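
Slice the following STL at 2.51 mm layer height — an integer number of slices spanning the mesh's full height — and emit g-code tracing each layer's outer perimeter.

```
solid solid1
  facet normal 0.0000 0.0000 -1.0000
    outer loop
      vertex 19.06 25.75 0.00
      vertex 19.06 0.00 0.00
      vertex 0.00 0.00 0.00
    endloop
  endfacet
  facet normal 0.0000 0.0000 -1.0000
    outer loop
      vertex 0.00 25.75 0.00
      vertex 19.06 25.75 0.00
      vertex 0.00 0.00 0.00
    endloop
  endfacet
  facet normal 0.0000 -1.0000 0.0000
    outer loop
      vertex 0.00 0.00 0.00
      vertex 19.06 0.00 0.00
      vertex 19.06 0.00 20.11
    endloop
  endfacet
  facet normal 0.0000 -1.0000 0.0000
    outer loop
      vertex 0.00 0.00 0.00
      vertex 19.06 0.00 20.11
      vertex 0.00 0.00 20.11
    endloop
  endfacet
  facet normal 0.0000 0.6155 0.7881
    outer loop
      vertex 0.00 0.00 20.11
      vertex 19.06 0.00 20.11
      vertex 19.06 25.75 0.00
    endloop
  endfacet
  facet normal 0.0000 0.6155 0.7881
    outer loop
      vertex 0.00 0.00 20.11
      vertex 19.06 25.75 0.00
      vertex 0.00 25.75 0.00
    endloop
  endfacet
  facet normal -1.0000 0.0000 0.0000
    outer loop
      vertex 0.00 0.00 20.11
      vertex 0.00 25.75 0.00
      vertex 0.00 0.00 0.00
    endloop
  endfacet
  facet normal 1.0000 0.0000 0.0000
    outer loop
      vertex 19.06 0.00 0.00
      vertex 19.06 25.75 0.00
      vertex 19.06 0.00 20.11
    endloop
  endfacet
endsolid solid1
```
; perimeter-only toolpath
G21 ; units = mm
G90 ; absolute positioning
G28 ; home
; layer 1
G0 Z2.51
G0 X0.00 Y0.00
G1 X19.06 Y0.00
G1 X19.06 Y22.53
G1 X0.00 Y22.53
G1 X0.00 Y0.00
; layer 2
G0 Z5.03
G0 X0.00 Y0.00
G1 X19.06 Y0.00
G1 X19.06 Y19.31
G1 X0.00 Y19.31
G1 X0.00 Y0.00
; layer 3
G0 Z7.54
G0 X0.00 Y0.00
G1 X19.06 Y0.00
G1 X19.06 Y16.09
G1 X0.00 Y16.09
G1 X0.00 Y0.00
; layer 4
G0 Z10.05
G0 X0.00 Y0.00
G1 X19.06 Y0.00
G1 X19.06 Y12.88
G1 X0.00 Y12.88
G1 X0.00 Y0.00
; layer 5
G0 Z12.57
G0 X0.00 Y0.00
G1 X19.06 Y0.00
G1 X19.06 Y9.66
G1 X0.00 Y9.66
G1 X0.00 Y0.00
; layer 6
G0 Z15.08
G0 X0.00 Y0.00
G1 X19.06 Y0.00
G1 X19.06 Y6.44
G1 X0.00 Y6.44
G1 X0.00 Y0.00
; layer 7
G0 Z17.60
G0 X0.00 Y0.00
G1 X19.06 Y0.00
G1 X19.06 Y3.22
G1 X0.00 Y3.22
G1 X0.00 Y0.00
M2 ; end

The solid is a wedge (ramp): 19.1 × 25.8 mm base, rising to 20.1 mm along the y=0 edge and sloping linearly to z=0 at y=25.8. Slicing at Δz = 2.51 mm — 8 equal slices spanning the solid's height, so layer i sits at z = i·h/8 — gives 7 non-empty perimeters. Each is a 4-segment closed polygon; G0 lifts to the layer z and rapids to the start vertex, then G1 traces the edges. The cross-section shrinks linearly with z (the slice at the apex is degenerate and omitted).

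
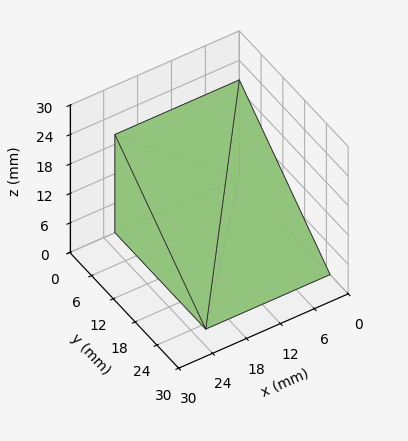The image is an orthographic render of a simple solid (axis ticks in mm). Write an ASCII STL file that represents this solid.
Reading the render: the shape is a wedge (ramp): 22 × 25 mm base, rising to 20 mm along the y=0 edge and sloping linearly to z=0 at y=25 (dimensions read to the nearest mm from the axis ticks). For the STL, each face is triangulated and given an outward normal.

solid part
  facet normal 0.0000 0.0000 -1.0000
    outer loop
      vertex 22.000 25.000 0.000
      vertex 22.000 0.000 0.000
      vertex 0.000 0.000 0.000
    endloop
  endfacet
  facet normal 0.0000 0.0000 -1.0000
    outer loop
      vertex 0.000 25.000 0.000
      vertex 22.000 25.000 0.000
      vertex 0.000 0.000 0.000
    endloop
  endfacet
  facet normal 0.0000 -1.0000 0.0000
    outer loop
      vertex 0.000 0.000 0.000
      vertex 22.000 0.000 0.000
      vertex 22.000 0.000 20.000
    endloop
  endfacet
  facet normal 0.0000 -1.0000 0.0000
    outer loop
      vertex 0.000 0.000 0.000
      vertex 22.000 0.000 20.000
      vertex 0.000 0.000 20.000
    endloop
  endfacet
  facet normal 0.0000 0.6247 0.7809
    outer loop
      vertex 0.000 0.000 20.000
      vertex 22.000 0.000 20.000
      vertex 22.000 25.000 0.000
    endloop
  endfacet
  facet normal 0.0000 0.6247 0.7809
    outer loop
      vertex 0.000 0.000 20.000
      vertex 22.000 25.000 0.000
      vertex 0.000 25.000 0.000
    endloop
  endfacet
  facet normal -1.0000 0.0000 0.0000
    outer loop
      vertex 0.000 0.000 20.000
      vertex 0.000 25.000 0.000
      vertex 0.000 0.000 0.000
    endloop
  endfacet
  facet normal 1.0000 0.0000 0.0000
    outer loop
      vertex 22.000 0.000 0.000
      vertex 22.000 25.000 0.000
      vertex 22.000 0.000 20.000
    endloop
  endfacet
endsolid part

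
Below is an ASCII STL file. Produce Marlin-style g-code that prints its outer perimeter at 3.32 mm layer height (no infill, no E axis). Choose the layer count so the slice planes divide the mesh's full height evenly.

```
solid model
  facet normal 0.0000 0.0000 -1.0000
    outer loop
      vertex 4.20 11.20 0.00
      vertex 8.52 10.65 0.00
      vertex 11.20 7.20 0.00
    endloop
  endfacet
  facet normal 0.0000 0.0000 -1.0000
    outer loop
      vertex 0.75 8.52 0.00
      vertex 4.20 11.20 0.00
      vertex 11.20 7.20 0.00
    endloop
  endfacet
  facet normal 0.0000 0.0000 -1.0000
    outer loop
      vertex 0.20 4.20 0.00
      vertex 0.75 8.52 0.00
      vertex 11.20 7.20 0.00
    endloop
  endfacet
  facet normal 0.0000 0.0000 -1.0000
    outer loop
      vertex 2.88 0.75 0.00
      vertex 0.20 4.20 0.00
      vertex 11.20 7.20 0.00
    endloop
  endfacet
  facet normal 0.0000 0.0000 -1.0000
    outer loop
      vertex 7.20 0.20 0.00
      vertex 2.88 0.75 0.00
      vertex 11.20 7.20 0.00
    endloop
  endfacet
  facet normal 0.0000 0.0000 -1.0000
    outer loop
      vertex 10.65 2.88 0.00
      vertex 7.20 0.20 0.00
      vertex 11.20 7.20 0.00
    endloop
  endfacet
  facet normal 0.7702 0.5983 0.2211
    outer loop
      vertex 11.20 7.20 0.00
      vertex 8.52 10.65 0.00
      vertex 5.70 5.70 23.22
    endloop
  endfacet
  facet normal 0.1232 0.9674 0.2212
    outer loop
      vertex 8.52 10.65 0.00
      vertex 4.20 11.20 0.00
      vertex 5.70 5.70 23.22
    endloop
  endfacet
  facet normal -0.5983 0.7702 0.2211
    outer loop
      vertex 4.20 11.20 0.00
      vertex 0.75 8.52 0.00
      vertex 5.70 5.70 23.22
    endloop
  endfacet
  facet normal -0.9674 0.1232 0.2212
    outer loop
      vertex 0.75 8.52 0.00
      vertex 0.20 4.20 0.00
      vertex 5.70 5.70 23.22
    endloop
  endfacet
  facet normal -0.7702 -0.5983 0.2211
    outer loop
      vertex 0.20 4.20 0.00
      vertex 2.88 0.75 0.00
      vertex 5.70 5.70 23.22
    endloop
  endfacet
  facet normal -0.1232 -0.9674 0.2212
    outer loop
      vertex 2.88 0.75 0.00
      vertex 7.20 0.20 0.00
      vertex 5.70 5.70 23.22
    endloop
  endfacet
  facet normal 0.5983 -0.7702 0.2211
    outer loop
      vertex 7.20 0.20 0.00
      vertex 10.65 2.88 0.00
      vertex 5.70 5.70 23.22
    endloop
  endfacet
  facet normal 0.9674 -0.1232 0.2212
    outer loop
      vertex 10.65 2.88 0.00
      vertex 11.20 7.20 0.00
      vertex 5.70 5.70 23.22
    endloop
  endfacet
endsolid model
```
; perimeter-only toolpath
G21 ; units = mm
G90 ; absolute positioning
G28 ; home
; layer 1
G0 Z3.32
G0 X10.41 Y6.99
G1 X8.12 Y9.94
G1 X4.41 Y10.41
G1 X1.46 Y8.12
G1 X0.99 Y4.41
G1 X3.28 Y1.46
G1 X6.99 Y0.99
G1 X9.94 Y3.28
G1 X10.41 Y6.99
; layer 2
G0 Z6.63
G0 X9.63 Y6.77
G1 X7.71 Y9.24
G1 X4.63 Y9.63
G1 X2.16 Y7.71
G1 X1.77 Y4.63
G1 X3.69 Y2.16
G1 X6.77 Y1.77
G1 X9.24 Y3.69
G1 X9.63 Y6.77
; layer 3
G0 Z9.95
G0 X8.84 Y6.56
G1 X7.31 Y8.53
G1 X4.84 Y8.84
G1 X2.87 Y7.31
G1 X2.56 Y4.84
G1 X4.09 Y2.87
G1 X6.56 Y2.56
G1 X8.53 Y4.09
G1 X8.84 Y6.56
; layer 4
G0 Z13.27
G0 X8.06 Y6.34
G1 X6.91 Y7.82
G1 X5.06 Y8.06
G1 X3.58 Y6.91
G1 X3.34 Y5.06
G1 X4.49 Y3.58
G1 X6.34 Y3.34
G1 X7.82 Y4.49
G1 X8.06 Y6.34
; layer 5
G0 Z16.59
G0 X7.27 Y6.13
G1 X6.51 Y7.11
G1 X5.27 Y7.27
G1 X4.29 Y6.51
G1 X4.13 Y5.27
G1 X4.89 Y4.29
G1 X6.13 Y4.13
G1 X7.11 Y4.89
G1 X7.27 Y6.13
; layer 6
G0 Z19.90
G0 X6.49 Y5.91
G1 X6.10 Y6.41
G1 X5.49 Y6.49
G1 X4.99 Y6.10
G1 X4.91 Y5.49
G1 X5.30 Y4.99
G1 X5.91 Y4.91
G1 X6.41 Y5.30
G1 X6.49 Y5.91
M2 ; end

The solid is a regular 8-sided pyramid, base circumscribed radius ≈ 5.7 mm, apex at z ≈ 23.2 mm. Slicing at Δz = 3.32 mm — 7 equal slices spanning the solid's height, so layer i sits at z = i·h/7 — gives 6 non-empty perimeters. Each is a 8-segment closed polygon; G0 lifts to the layer z and rapids to the start vertex, then G1 traces the edges. The cross-section shrinks linearly with z (the slice at the apex is degenerate and omitted).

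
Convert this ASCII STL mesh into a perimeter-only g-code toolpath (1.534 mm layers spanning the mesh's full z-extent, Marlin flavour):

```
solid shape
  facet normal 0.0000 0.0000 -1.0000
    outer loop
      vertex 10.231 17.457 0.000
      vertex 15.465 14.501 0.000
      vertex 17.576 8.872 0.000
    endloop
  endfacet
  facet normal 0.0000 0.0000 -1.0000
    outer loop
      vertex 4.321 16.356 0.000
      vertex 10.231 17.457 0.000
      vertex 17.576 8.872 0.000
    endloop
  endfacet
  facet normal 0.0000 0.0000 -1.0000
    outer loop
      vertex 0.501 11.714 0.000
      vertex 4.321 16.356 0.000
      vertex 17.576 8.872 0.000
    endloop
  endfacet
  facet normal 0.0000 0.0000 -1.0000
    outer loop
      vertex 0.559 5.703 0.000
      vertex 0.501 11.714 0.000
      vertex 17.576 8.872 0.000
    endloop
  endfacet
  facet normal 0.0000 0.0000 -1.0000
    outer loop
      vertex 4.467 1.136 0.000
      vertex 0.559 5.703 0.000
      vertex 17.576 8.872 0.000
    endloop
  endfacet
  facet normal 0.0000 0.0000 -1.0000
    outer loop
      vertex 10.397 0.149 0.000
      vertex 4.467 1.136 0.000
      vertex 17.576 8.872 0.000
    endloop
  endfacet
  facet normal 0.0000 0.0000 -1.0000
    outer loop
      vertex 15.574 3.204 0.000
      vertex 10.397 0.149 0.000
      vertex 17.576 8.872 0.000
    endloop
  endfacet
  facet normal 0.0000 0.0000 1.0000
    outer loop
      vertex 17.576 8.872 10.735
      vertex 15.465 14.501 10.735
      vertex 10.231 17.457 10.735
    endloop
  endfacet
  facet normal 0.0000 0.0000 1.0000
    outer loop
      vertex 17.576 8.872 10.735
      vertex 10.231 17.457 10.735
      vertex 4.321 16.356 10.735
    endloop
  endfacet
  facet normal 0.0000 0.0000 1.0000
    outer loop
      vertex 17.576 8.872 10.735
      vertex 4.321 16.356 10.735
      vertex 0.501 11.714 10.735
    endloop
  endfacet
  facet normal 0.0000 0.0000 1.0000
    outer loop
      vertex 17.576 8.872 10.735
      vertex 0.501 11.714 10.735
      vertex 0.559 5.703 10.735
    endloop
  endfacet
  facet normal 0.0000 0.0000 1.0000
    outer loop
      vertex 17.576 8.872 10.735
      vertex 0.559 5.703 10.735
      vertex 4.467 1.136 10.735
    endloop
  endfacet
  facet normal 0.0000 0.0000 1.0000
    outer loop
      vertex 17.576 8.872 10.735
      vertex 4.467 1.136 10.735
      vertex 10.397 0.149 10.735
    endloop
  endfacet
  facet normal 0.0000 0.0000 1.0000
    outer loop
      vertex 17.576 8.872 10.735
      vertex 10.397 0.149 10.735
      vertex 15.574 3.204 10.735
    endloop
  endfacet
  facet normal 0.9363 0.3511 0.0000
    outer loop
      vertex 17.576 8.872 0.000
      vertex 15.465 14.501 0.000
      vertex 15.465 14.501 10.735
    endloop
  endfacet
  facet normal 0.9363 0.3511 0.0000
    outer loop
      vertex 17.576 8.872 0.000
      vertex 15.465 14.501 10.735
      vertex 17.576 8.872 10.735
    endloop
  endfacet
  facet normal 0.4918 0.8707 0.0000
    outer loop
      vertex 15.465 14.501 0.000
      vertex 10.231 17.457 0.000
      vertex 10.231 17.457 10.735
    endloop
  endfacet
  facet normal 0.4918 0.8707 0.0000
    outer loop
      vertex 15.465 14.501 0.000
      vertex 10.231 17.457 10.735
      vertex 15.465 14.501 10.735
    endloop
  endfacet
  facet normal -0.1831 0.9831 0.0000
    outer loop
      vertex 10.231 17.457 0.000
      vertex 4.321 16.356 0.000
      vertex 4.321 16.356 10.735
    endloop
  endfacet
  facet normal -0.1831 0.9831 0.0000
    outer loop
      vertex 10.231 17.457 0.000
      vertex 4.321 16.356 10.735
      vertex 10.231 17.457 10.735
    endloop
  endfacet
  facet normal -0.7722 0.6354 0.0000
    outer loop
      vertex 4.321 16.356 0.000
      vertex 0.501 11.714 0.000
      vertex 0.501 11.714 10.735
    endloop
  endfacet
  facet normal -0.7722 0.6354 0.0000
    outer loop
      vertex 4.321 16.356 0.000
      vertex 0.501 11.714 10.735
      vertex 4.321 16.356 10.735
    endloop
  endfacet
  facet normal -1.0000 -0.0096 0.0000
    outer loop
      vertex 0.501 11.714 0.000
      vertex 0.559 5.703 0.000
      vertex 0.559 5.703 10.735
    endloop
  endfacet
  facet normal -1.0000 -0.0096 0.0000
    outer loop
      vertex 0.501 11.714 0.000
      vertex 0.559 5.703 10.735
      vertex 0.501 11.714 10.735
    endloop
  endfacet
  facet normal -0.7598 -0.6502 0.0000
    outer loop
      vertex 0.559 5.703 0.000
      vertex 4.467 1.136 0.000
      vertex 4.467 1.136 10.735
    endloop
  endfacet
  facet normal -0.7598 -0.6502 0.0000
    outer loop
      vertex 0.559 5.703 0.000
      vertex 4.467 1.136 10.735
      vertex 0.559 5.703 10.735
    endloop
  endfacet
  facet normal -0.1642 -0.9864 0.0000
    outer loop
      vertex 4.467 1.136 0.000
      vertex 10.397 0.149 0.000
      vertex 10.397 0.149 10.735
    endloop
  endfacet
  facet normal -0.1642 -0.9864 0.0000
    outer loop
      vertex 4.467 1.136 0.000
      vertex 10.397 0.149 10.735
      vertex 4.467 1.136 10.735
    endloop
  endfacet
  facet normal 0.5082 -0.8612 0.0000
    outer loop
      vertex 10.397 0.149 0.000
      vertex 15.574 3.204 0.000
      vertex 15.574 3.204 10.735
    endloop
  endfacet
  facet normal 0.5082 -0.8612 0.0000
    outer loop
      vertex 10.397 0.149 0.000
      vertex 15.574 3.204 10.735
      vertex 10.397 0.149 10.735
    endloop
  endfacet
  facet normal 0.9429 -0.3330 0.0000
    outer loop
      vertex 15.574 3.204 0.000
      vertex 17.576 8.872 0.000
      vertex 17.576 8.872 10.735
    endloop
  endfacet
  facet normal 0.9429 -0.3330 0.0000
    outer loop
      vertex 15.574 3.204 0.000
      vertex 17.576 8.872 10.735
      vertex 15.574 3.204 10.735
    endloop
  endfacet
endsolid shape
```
; perimeter-only toolpath
G21 ; units = mm
G90 ; absolute positioning
G28 ; home
; layer 1
G0 Z1.534
G0 X17.576 Y8.872
G1 X15.465 Y14.501
G1 X10.231 Y17.457
G1 X4.321 Y16.356
G1 X0.501 Y11.714
G1 X0.559 Y5.703
G1 X4.467 Y1.136
G1 X10.397 Y0.149
G1 X15.574 Y3.204
G1 X17.576 Y8.872
; layer 2
G0 Z3.067
G0 X17.576 Y8.872
G1 X15.465 Y14.501
G1 X10.231 Y17.457
G1 X4.321 Y16.356
G1 X0.501 Y11.714
G1 X0.559 Y5.703
G1 X4.467 Y1.136
G1 X10.397 Y0.149
G1 X15.574 Y3.204
G1 X17.576 Y8.872
; layer 3
G0 Z4.601
G0 X17.576 Y8.872
G1 X15.465 Y14.501
G1 X10.231 Y17.457
G1 X4.321 Y16.356
G1 X0.501 Y11.714
G1 X0.559 Y5.703
G1 X4.467 Y1.136
G1 X10.397 Y0.149
G1 X15.574 Y3.204
G1 X17.576 Y8.872
; layer 4
G0 Z6.134
G0 X17.576 Y8.872
G1 X15.465 Y14.501
G1 X10.231 Y17.457
G1 X4.321 Y16.356
G1 X0.501 Y11.714
G1 X0.559 Y5.703
G1 X4.467 Y1.136
G1 X10.397 Y0.149
G1 X15.574 Y3.204
G1 X17.576 Y8.872
; layer 5
G0 Z7.668
G0 X17.576 Y8.872
G1 X15.465 Y14.501
G1 X10.231 Y17.457
G1 X4.321 Y16.356
G1 X0.501 Y11.714
G1 X0.559 Y5.703
G1 X4.467 Y1.136
G1 X10.397 Y0.149
G1 X15.574 Y3.204
G1 X17.576 Y8.872
; layer 6
G0 Z9.201
G0 X17.576 Y8.872
G1 X15.465 Y14.501
G1 X10.231 Y17.457
G1 X4.321 Y16.356
G1 X0.501 Y11.714
G1 X0.559 Y5.703
G1 X4.467 Y1.136
G1 X10.397 Y0.149
G1 X15.574 Y3.204
G1 X17.576 Y8.872
; layer 7
G0 Z10.735
G0 X17.576 Y8.872
G1 X15.465 Y14.501
G1 X10.231 Y17.457
G1 X4.321 Y16.356
G1 X0.501 Y11.714
G1 X0.559 Y5.703
G1 X4.467 Y1.136
G1 X10.397 Y0.149
G1 X15.574 Y3.204
G1 X17.576 Y8.872
M2 ; end

The solid is a regular 9-sided prism (a cylinder approximated with 9 flat sides), circumscribed radius ≈ 8.79 mm, height ≈ 10.7 mm. Slicing at Δz = 1.534 mm — 7 equal slices spanning the solid's height, so layer i sits at z = i·h/7 — gives 7 non-empty perimeters. Each is a 9-segment closed polygon; G0 lifts to the layer z and rapids to the start vertex, then G1 traces the edges.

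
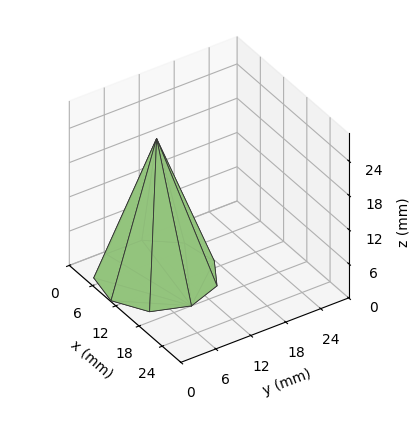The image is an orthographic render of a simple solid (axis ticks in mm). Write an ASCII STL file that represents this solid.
Reading the render: the shape is a regular 9-sided pyramid, base circumscribed radius ≈ 9 mm, apex at z ≈ 24 mm (dimensions read to the nearest mm from the axis ticks). For the STL, each face is triangulated and given an outward normal.

solid part
  facet normal 0.0000 0.0000 -1.0000
    outer loop
      vertex 10.563 17.863 0.000
      vertex 15.894 14.785 0.000
      vertex 18.000 9.000 0.000
    endloop
  endfacet
  facet normal 0.0000 0.0000 -1.0000
    outer loop
      vertex 4.500 16.794 0.000
      vertex 10.563 17.863 0.000
      vertex 18.000 9.000 0.000
    endloop
  endfacet
  facet normal 0.0000 0.0000 -1.0000
    outer loop
      vertex 0.543 12.078 0.000
      vertex 4.500 16.794 0.000
      vertex 18.000 9.000 0.000
    endloop
  endfacet
  facet normal 0.0000 0.0000 -1.0000
    outer loop
      vertex 0.543 5.922 0.000
      vertex 0.543 12.078 0.000
      vertex 18.000 9.000 0.000
    endloop
  endfacet
  facet normal 0.0000 0.0000 -1.0000
    outer loop
      vertex 4.500 1.206 0.000
      vertex 0.543 5.922 0.000
      vertex 18.000 9.000 0.000
    endloop
  endfacet
  facet normal 0.0000 0.0000 -1.0000
    outer loop
      vertex 10.563 0.137 0.000
      vertex 4.500 1.206 0.000
      vertex 18.000 9.000 0.000
    endloop
  endfacet
  facet normal 0.0000 0.0000 -1.0000
    outer loop
      vertex 15.894 3.215 0.000
      vertex 10.563 0.137 0.000
      vertex 18.000 9.000 0.000
    endloop
  endfacet
  facet normal 0.8863 0.3226 0.3323
    outer loop
      vertex 18.000 9.000 0.000
      vertex 15.894 14.785 0.000
      vertex 9.000 9.000 24.000
    endloop
  endfacet
  facet normal 0.4716 0.8168 0.3323
    outer loop
      vertex 15.894 14.785 0.000
      vertex 10.563 17.863 0.000
      vertex 9.000 9.000 24.000
    endloop
  endfacet
  facet normal -0.1638 0.9288 0.3323
    outer loop
      vertex 10.563 17.863 0.000
      vertex 4.500 16.794 0.000
      vertex 9.000 9.000 24.000
    endloop
  endfacet
  facet normal -0.7225 0.6062 0.3323
    outer loop
      vertex 4.500 16.794 0.000
      vertex 0.543 12.078 0.000
      vertex 9.000 9.000 24.000
    endloop
  endfacet
  facet normal -0.9432 0.0000 0.3323
    outer loop
      vertex 0.543 12.078 0.000
      vertex 0.543 5.922 0.000
      vertex 9.000 9.000 24.000
    endloop
  endfacet
  facet normal -0.7225 -0.6062 0.3323
    outer loop
      vertex 0.543 5.922 0.000
      vertex 4.500 1.206 0.000
      vertex 9.000 9.000 24.000
    endloop
  endfacet
  facet normal -0.1638 -0.9288 0.3323
    outer loop
      vertex 4.500 1.206 0.000
      vertex 10.563 0.137 0.000
      vertex 9.000 9.000 24.000
    endloop
  endfacet
  facet normal 0.4716 -0.8168 0.3323
    outer loop
      vertex 10.563 0.137 0.000
      vertex 15.894 3.215 0.000
      vertex 9.000 9.000 24.000
    endloop
  endfacet
  facet normal 0.8863 -0.3226 0.3323
    outer loop
      vertex 15.894 3.215 0.000
      vertex 18.000 9.000 0.000
      vertex 9.000 9.000 24.000
    endloop
  endfacet
endsolid part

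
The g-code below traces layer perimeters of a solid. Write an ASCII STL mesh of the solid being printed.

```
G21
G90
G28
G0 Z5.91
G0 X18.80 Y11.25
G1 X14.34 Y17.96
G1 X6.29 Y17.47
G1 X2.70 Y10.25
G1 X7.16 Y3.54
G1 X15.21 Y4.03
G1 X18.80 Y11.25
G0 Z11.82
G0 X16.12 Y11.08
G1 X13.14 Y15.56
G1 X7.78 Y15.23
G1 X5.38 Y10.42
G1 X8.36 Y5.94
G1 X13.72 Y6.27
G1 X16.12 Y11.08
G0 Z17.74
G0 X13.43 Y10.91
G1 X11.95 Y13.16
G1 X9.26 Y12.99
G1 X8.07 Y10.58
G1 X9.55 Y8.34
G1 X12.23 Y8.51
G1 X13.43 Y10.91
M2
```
solid part
  facet normal 0.0000 0.0000 -1.0000
    outer loop
      vertex 4.81 19.71 0.00
      vertex 15.54 20.37 0.00
      vertex 21.48 11.41 0.00
    endloop
  endfacet
  facet normal 0.0000 0.0000 -1.0000
    outer loop
      vertex 0.02 10.09 0.00
      vertex 4.81 19.71 0.00
      vertex 21.48 11.41 0.00
    endloop
  endfacet
  facet normal 0.0000 0.0000 -1.0000
    outer loop
      vertex 5.96 1.13 0.00
      vertex 0.02 10.09 0.00
      vertex 21.48 11.41 0.00
    endloop
  endfacet
  facet normal 0.0000 0.0000 -1.0000
    outer loop
      vertex 16.69 1.79 0.00
      vertex 5.96 1.13 0.00
      vertex 21.48 11.41 0.00
    endloop
  endfacet
  facet normal 0.7756 0.5142 0.3662
    outer loop
      vertex 21.48 11.41 0.00
      vertex 15.54 20.37 0.00
      vertex 10.75 10.75 23.65
    endloop
  endfacet
  facet normal -0.0571 0.9288 0.3662
    outer loop
      vertex 15.54 20.37 0.00
      vertex 4.81 19.71 0.00
      vertex 10.75 10.75 23.65
    endloop
  endfacet
  facet normal -0.8329 0.4147 0.3663
    outer loop
      vertex 4.81 19.71 0.00
      vertex 0.02 10.09 0.00
      vertex 10.75 10.75 23.65
    endloop
  endfacet
  facet normal -0.7756 -0.5142 0.3662
    outer loop
      vertex 0.02 10.09 0.00
      vertex 5.96 1.13 0.00
      vertex 10.75 10.75 23.65
    endloop
  endfacet
  facet normal 0.0571 -0.9288 0.3662
    outer loop
      vertex 5.96 1.13 0.00
      vertex 16.69 1.79 0.00
      vertex 10.75 10.75 23.65
    endloop
  endfacet
  facet normal 0.8329 -0.4147 0.3663
    outer loop
      vertex 16.69 1.79 0.00
      vertex 21.48 11.41 0.00
      vertex 10.75 10.75 23.65
    endloop
  endfacet
endsolid part

The G0 Z moves step by Δz≈5.91 mm. The G1 loops shrink linearly with z, so the solid tapers from its base footprint up to z≈23.6. Closing with a flat bottom cap and the tapered top and triangulating gives 10 facets — a regular 6-sided pyramid, base circumscribed radius ≈ 10.8 mm, apex at z ≈ 23.6 mm.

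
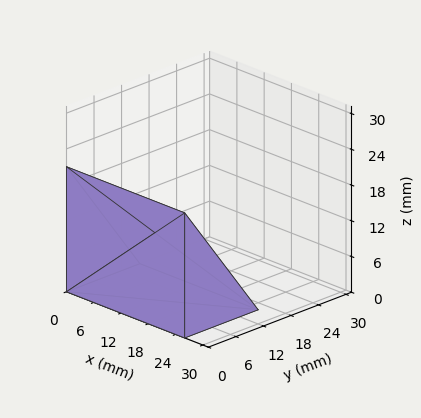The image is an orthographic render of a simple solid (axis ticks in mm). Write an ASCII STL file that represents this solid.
Reading the render: the shape is a wedge (ramp): 26 × 16 mm base, rising to 21 mm along the y=0 edge and sloping linearly to z=0 at y=16 (dimensions read to the nearest mm from the axis ticks). For the STL, each face is triangulated and given an outward normal.

solid part
  facet normal 0.0000 0.0000 -1.0000
    outer loop
      vertex 26.00 16.00 0.00
      vertex 26.00 0.00 0.00
      vertex 0.00 0.00 0.00
    endloop
  endfacet
  facet normal 0.0000 0.0000 -1.0000
    outer loop
      vertex 0.00 16.00 0.00
      vertex 26.00 16.00 0.00
      vertex 0.00 0.00 0.00
    endloop
  endfacet
  facet normal 0.0000 -1.0000 0.0000
    outer loop
      vertex 0.00 0.00 0.00
      vertex 26.00 0.00 0.00
      vertex 26.00 0.00 21.00
    endloop
  endfacet
  facet normal 0.0000 -1.0000 0.0000
    outer loop
      vertex 0.00 0.00 0.00
      vertex 26.00 0.00 21.00
      vertex 0.00 0.00 21.00
    endloop
  endfacet
  facet normal 0.0000 0.7954 0.6060
    outer loop
      vertex 0.00 0.00 21.00
      vertex 26.00 0.00 21.00
      vertex 26.00 16.00 0.00
    endloop
  endfacet
  facet normal 0.0000 0.7954 0.6060
    outer loop
      vertex 0.00 0.00 21.00
      vertex 26.00 16.00 0.00
      vertex 0.00 16.00 0.00
    endloop
  endfacet
  facet normal -1.0000 0.0000 0.0000
    outer loop
      vertex 0.00 0.00 21.00
      vertex 0.00 16.00 0.00
      vertex 0.00 0.00 0.00
    endloop
  endfacet
  facet normal 1.0000 0.0000 0.0000
    outer loop
      vertex 26.00 0.00 0.00
      vertex 26.00 16.00 0.00
      vertex 26.00 0.00 21.00
    endloop
  endfacet
endsolid part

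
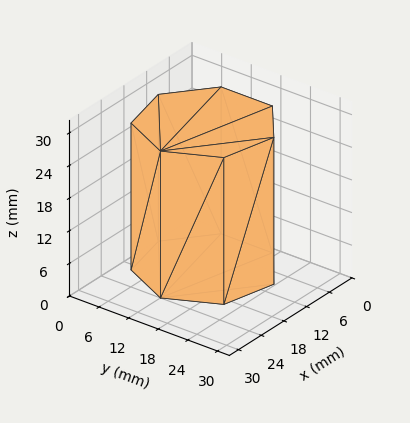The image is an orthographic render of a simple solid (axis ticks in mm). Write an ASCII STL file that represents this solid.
Reading the render: the shape is a regular 7-sided prism (a cylinder approximated with 7 flat sides), circumscribed radius ≈ 12 mm, height ≈ 27 mm (dimensions read to the nearest mm from the axis ticks). For the STL, each face is triangulated and given an outward normal.

solid part
  facet normal 0.0000 0.0000 -1.0000
    outer loop
      vertex 9.3 23.7 0.0
      vertex 19.5 21.4 0.0
      vertex 24.0 12.0 0.0
    endloop
  endfacet
  facet normal 0.0000 0.0000 -1.0000
    outer loop
      vertex 1.2 17.2 0.0
      vertex 9.3 23.7 0.0
      vertex 24.0 12.0 0.0
    endloop
  endfacet
  facet normal 0.0000 0.0000 -1.0000
    outer loop
      vertex 1.2 6.8 0.0
      vertex 1.2 17.2 0.0
      vertex 24.0 12.0 0.0
    endloop
  endfacet
  facet normal 0.0000 0.0000 -1.0000
    outer loop
      vertex 9.3 0.3 0.0
      vertex 1.2 6.8 0.0
      vertex 24.0 12.0 0.0
    endloop
  endfacet
  facet normal 0.0000 0.0000 -1.0000
    outer loop
      vertex 19.5 2.6 0.0
      vertex 9.3 0.3 0.0
      vertex 24.0 12.0 0.0
    endloop
  endfacet
  facet normal 0.0000 0.0000 1.0000
    outer loop
      vertex 24.0 12.0 27.0
      vertex 19.5 21.4 27.0
      vertex 9.3 23.7 27.0
    endloop
  endfacet
  facet normal 0.0000 0.0000 1.0000
    outer loop
      vertex 24.0 12.0 27.0
      vertex 9.3 23.7 27.0
      vertex 1.2 17.2 27.0
    endloop
  endfacet
  facet normal 0.0000 0.0000 1.0000
    outer loop
      vertex 24.0 12.0 27.0
      vertex 1.2 17.2 27.0
      vertex 1.2 6.8 27.0
    endloop
  endfacet
  facet normal 0.0000 0.0000 1.0000
    outer loop
      vertex 24.0 12.0 27.0
      vertex 1.2 6.8 27.0
      vertex 9.3 0.3 27.0
    endloop
  endfacet
  facet normal 0.0000 0.0000 1.0000
    outer loop
      vertex 24.0 12.0 27.0
      vertex 9.3 0.3 27.0
      vertex 19.5 2.6 27.0
    endloop
  endfacet
  facet normal 0.9020 0.4318 0.0000
    outer loop
      vertex 24.0 12.0 0.0
      vertex 19.5 21.4 0.0
      vertex 19.5 21.4 27.0
    endloop
  endfacet
  facet normal 0.9020 0.4318 0.0000
    outer loop
      vertex 24.0 12.0 0.0
      vertex 19.5 21.4 27.0
      vertex 24.0 12.0 27.0
    endloop
  endfacet
  facet normal 0.2200 0.9755 0.0000
    outer loop
      vertex 19.5 21.4 0.0
      vertex 9.3 23.7 0.0
      vertex 9.3 23.7 27.0
    endloop
  endfacet
  facet normal 0.2200 0.9755 0.0000
    outer loop
      vertex 19.5 21.4 0.0
      vertex 9.3 23.7 27.0
      vertex 19.5 21.4 27.0
    endloop
  endfacet
  facet normal -0.6259 0.7799 0.0000
    outer loop
      vertex 9.3 23.7 0.0
      vertex 1.2 17.2 0.0
      vertex 1.2 17.2 27.0
    endloop
  endfacet
  facet normal -0.6259 0.7799 0.0000
    outer loop
      vertex 9.3 23.7 0.0
      vertex 1.2 17.2 27.0
      vertex 9.3 23.7 27.0
    endloop
  endfacet
  facet normal -1.0000 0.0000 0.0000
    outer loop
      vertex 1.2 17.2 0.0
      vertex 1.2 6.8 0.0
      vertex 1.2 6.8 27.0
    endloop
  endfacet
  facet normal -1.0000 0.0000 0.0000
    outer loop
      vertex 1.2 17.2 0.0
      vertex 1.2 6.8 27.0
      vertex 1.2 17.2 27.0
    endloop
  endfacet
  facet normal -0.6259 -0.7799 0.0000
    outer loop
      vertex 1.2 6.8 0.0
      vertex 9.3 0.3 0.0
      vertex 9.3 0.3 27.0
    endloop
  endfacet
  facet normal -0.6259 -0.7799 0.0000
    outer loop
      vertex 1.2 6.8 0.0
      vertex 9.3 0.3 27.0
      vertex 1.2 6.8 27.0
    endloop
  endfacet
  facet normal 0.2200 -0.9755 0.0000
    outer loop
      vertex 9.3 0.3 0.0
      vertex 19.5 2.6 0.0
      vertex 19.5 2.6 27.0
    endloop
  endfacet
  facet normal 0.2200 -0.9755 0.0000
    outer loop
      vertex 9.3 0.3 0.0
      vertex 19.5 2.6 27.0
      vertex 9.3 0.3 27.0
    endloop
  endfacet
  facet normal 0.9020 -0.4318 0.0000
    outer loop
      vertex 19.5 2.6 0.0
      vertex 24.0 12.0 0.0
      vertex 24.0 12.0 27.0
    endloop
  endfacet
  facet normal 0.9020 -0.4318 0.0000
    outer loop
      vertex 19.5 2.6 0.0
      vertex 24.0 12.0 27.0
      vertex 19.5 2.6 27.0
    endloop
  endfacet
endsolid part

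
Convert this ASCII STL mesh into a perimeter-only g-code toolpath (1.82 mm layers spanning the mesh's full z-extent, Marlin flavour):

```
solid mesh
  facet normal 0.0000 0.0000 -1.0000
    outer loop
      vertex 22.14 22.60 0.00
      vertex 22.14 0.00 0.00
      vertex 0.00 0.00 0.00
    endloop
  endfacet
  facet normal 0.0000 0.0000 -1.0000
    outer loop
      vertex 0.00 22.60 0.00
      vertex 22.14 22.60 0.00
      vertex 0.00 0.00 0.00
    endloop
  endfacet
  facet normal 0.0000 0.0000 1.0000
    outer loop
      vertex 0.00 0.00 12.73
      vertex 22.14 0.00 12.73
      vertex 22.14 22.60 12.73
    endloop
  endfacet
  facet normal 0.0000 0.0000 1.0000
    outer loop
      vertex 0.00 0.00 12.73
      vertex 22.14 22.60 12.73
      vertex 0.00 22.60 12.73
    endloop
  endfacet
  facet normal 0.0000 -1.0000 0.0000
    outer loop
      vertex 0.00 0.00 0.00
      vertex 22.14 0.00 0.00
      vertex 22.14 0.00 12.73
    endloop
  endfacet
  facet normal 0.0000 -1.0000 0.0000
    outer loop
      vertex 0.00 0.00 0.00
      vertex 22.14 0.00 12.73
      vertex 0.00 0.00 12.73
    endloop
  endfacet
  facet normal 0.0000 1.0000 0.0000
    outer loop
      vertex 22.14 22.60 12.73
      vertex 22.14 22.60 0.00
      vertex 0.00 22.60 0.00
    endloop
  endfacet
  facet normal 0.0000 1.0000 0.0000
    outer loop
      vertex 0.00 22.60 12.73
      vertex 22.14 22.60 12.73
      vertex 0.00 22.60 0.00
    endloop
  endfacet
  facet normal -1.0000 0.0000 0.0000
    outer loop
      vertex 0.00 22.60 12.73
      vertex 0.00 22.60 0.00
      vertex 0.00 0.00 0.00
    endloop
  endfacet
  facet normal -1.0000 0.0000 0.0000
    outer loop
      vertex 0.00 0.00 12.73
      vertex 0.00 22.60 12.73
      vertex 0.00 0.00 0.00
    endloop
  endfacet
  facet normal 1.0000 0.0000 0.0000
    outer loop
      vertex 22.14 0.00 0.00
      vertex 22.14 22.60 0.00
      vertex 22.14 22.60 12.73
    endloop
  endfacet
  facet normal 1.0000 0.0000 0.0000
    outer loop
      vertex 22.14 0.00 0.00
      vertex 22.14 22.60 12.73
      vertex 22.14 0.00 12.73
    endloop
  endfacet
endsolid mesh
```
; perimeter-only toolpath
G21 ; units = mm
G90 ; absolute positioning
G28 ; home
; layer 1
G0 Z1.82
G0 X0.00 Y0.00
G1 X22.14 Y0.00
G1 X22.14 Y22.60
G1 X0.00 Y22.60
G1 X0.00 Y0.00
; layer 2
G0 Z3.64
G0 X0.00 Y0.00
G1 X22.14 Y0.00
G1 X22.14 Y22.60
G1 X0.00 Y22.60
G1 X0.00 Y0.00
; layer 3
G0 Z5.46
G0 X0.00 Y0.00
G1 X22.14 Y0.00
G1 X22.14 Y22.60
G1 X0.00 Y22.60
G1 X0.00 Y0.00
; layer 4
G0 Z7.27
G0 X0.00 Y0.00
G1 X22.14 Y0.00
G1 X22.14 Y22.60
G1 X0.00 Y22.60
G1 X0.00 Y0.00
; layer 5
G0 Z9.09
G0 X0.00 Y0.00
G1 X22.14 Y0.00
G1 X22.14 Y22.60
G1 X0.00 Y22.60
G1 X0.00 Y0.00
; layer 6
G0 Z10.91
G0 X0.00 Y0.00
G1 X22.14 Y0.00
G1 X22.14 Y22.60
G1 X0.00 Y22.60
G1 X0.00 Y0.00
; layer 7
G0 Z12.73
G0 X0.00 Y0.00
G1 X22.14 Y0.00
G1 X22.14 Y22.60
G1 X0.00 Y22.60
G1 X0.00 Y0.00
M2 ; end

The solid is a rectangular box, roughly 22.1 × 22.6 mm footprint and 12.7 mm tall. Slicing at Δz = 1.82 mm — 7 equal slices spanning the solid's height, so layer i sits at z = i·h/7 — gives 7 non-empty perimeters. Each is a 4-segment closed polygon; G0 lifts to the layer z and rapids to the start vertex, then G1 traces the edges.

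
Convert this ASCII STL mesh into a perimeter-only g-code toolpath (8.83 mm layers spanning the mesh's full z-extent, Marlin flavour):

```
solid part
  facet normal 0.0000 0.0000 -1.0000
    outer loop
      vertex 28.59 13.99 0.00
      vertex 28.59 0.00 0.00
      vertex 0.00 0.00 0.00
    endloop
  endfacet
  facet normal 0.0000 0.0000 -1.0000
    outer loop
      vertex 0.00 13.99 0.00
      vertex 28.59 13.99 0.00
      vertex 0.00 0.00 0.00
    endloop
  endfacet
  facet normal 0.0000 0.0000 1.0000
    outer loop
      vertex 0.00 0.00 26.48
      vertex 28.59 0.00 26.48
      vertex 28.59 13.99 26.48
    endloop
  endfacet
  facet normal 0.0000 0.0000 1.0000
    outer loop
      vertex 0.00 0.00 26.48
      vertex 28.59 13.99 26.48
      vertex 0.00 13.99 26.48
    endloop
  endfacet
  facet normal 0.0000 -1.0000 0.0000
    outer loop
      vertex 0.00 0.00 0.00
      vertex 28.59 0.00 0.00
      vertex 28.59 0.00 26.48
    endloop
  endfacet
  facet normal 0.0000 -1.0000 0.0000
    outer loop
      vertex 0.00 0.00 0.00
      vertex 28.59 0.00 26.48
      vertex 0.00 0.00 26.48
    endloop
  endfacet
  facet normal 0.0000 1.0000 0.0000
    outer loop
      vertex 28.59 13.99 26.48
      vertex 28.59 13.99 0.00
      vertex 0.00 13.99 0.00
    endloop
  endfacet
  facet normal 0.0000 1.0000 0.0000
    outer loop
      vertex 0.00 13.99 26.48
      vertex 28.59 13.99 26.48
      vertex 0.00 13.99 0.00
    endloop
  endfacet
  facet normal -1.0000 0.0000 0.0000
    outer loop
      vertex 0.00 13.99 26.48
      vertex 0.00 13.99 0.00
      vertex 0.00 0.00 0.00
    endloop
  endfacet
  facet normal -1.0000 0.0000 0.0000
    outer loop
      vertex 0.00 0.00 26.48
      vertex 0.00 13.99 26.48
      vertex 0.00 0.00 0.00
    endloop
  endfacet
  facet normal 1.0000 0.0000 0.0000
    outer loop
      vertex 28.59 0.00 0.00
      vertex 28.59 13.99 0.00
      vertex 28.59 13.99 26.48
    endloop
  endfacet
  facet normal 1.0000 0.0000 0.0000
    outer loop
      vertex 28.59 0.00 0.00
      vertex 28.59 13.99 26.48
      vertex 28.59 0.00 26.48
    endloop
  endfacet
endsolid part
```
; perimeter-only toolpath
G21 ; units = mm
G90 ; absolute positioning
G28 ; home
; layer 1
G0 Z8.83
G0 X0.00 Y0.00
G1 X28.59 Y0.00
G1 X28.59 Y13.99
G1 X0.00 Y13.99
G1 X0.00 Y0.00
; layer 2
G0 Z17.65
G0 X0.00 Y0.00
G1 X28.59 Y0.00
G1 X28.59 Y13.99
G1 X0.00 Y13.99
G1 X0.00 Y0.00
; layer 3
G0 Z26.48
G0 X0.00 Y0.00
G1 X28.59 Y0.00
G1 X28.59 Y13.99
G1 X0.00 Y13.99
G1 X0.00 Y0.00
M2 ; end

The solid is a rectangular box, roughly 28.6 × 14 mm footprint and 26.5 mm tall. Slicing at Δz = 8.83 mm — 3 equal slices spanning the solid's height, so layer i sits at z = i·h/3 — gives 3 non-empty perimeters. Each is a 4-segment closed polygon; G0 lifts to the layer z and rapids to the start vertex, then G1 traces the edges.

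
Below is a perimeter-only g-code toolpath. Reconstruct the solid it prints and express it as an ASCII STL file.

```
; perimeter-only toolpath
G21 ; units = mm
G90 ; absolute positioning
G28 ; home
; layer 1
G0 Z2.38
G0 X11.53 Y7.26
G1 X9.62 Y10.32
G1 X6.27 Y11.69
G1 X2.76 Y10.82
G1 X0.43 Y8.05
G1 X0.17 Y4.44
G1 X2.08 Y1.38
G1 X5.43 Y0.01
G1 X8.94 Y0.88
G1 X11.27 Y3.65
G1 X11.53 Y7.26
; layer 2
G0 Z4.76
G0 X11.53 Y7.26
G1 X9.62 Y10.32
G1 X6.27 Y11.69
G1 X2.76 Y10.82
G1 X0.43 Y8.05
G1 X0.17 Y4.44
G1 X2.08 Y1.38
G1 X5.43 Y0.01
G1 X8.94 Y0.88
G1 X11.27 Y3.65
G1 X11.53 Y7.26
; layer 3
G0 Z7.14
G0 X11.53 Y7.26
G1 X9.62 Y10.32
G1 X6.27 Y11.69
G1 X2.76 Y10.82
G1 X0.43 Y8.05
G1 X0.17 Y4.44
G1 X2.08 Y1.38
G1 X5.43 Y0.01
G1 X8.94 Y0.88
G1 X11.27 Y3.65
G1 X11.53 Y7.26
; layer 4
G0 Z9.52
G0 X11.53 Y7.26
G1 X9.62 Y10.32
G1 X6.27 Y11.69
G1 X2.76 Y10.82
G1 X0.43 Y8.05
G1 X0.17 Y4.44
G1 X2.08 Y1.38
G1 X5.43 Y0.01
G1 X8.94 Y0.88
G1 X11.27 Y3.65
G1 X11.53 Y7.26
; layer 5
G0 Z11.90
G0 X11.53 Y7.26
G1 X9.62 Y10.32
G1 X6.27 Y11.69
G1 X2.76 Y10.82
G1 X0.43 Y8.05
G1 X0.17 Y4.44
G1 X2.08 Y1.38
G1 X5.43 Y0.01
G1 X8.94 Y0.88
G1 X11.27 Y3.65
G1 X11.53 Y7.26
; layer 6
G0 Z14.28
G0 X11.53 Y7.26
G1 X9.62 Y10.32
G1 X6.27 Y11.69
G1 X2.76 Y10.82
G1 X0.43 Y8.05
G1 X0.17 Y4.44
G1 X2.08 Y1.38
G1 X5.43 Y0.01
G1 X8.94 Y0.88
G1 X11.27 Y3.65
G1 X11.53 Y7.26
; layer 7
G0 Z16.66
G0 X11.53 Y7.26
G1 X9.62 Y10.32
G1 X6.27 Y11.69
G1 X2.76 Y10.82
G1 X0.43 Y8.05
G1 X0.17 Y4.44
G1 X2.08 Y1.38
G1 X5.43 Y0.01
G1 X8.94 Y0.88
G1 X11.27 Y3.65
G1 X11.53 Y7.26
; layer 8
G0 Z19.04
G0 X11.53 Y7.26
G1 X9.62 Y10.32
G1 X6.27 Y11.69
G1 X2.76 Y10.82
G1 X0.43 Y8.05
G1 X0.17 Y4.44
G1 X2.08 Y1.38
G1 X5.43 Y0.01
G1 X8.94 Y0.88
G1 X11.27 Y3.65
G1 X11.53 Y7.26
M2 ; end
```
solid part
  facet normal 0.0000 0.0000 -1.0000
    outer loop
      vertex 6.27 11.69 0.00
      vertex 9.62 10.32 0.00
      vertex 11.53 7.26 0.00
    endloop
  endfacet
  facet normal 0.0000 0.0000 -1.0000
    outer loop
      vertex 2.76 10.82 0.00
      vertex 6.27 11.69 0.00
      vertex 11.53 7.26 0.00
    endloop
  endfacet
  facet normal 0.0000 0.0000 -1.0000
    outer loop
      vertex 0.43 8.05 0.00
      vertex 2.76 10.82 0.00
      vertex 11.53 7.26 0.00
    endloop
  endfacet
  facet normal 0.0000 0.0000 -1.0000
    outer loop
      vertex 0.17 4.44 0.00
      vertex 0.43 8.05 0.00
      vertex 11.53 7.26 0.00
    endloop
  endfacet
  facet normal 0.0000 0.0000 -1.0000
    outer loop
      vertex 2.08 1.38 0.00
      vertex 0.17 4.44 0.00
      vertex 11.53 7.26 0.00
    endloop
  endfacet
  facet normal 0.0000 0.0000 -1.0000
    outer loop
      vertex 5.43 0.01 0.00
      vertex 2.08 1.38 0.00
      vertex 11.53 7.26 0.00
    endloop
  endfacet
  facet normal 0.0000 0.0000 -1.0000
    outer loop
      vertex 8.94 0.88 0.00
      vertex 5.43 0.01 0.00
      vertex 11.53 7.26 0.00
    endloop
  endfacet
  facet normal 0.0000 0.0000 -1.0000
    outer loop
      vertex 11.27 3.65 0.00
      vertex 8.94 0.88 0.00
      vertex 11.53 7.26 0.00
    endloop
  endfacet
  facet normal 0.0000 0.0000 1.0000
    outer loop
      vertex 11.53 7.26 19.04
      vertex 9.62 10.32 19.04
      vertex 6.27 11.69 19.04
    endloop
  endfacet
  facet normal 0.0000 0.0000 1.0000
    outer loop
      vertex 11.53 7.26 19.04
      vertex 6.27 11.69 19.04
      vertex 2.76 10.82 19.04
    endloop
  endfacet
  facet normal 0.0000 0.0000 1.0000
    outer loop
      vertex 11.53 7.26 19.04
      vertex 2.76 10.82 19.04
      vertex 0.43 8.05 19.04
    endloop
  endfacet
  facet normal 0.0000 0.0000 1.0000
    outer loop
      vertex 11.53 7.26 19.04
      vertex 0.43 8.05 19.04
      vertex 0.17 4.44 19.04
    endloop
  endfacet
  facet normal 0.0000 0.0000 1.0000
    outer loop
      vertex 11.53 7.26 19.04
      vertex 0.17 4.44 19.04
      vertex 2.08 1.38 19.04
    endloop
  endfacet
  facet normal 0.0000 0.0000 1.0000
    outer loop
      vertex 11.53 7.26 19.04
      vertex 2.08 1.38 19.04
      vertex 5.43 0.01 19.04
    endloop
  endfacet
  facet normal 0.0000 0.0000 1.0000
    outer loop
      vertex 11.53 7.26 19.04
      vertex 5.43 0.01 19.04
      vertex 8.94 0.88 19.04
    endloop
  endfacet
  facet normal 0.0000 0.0000 1.0000
    outer loop
      vertex 11.53 7.26 19.04
      vertex 8.94 0.88 19.04
      vertex 11.27 3.65 19.04
    endloop
  endfacet
  facet normal 0.8483 0.5295 0.0000
    outer loop
      vertex 11.53 7.26 0.00
      vertex 9.62 10.32 0.00
      vertex 9.62 10.32 19.04
    endloop
  endfacet
  facet normal 0.8483 0.5295 0.0000
    outer loop
      vertex 11.53 7.26 0.00
      vertex 9.62 10.32 19.04
      vertex 11.53 7.26 19.04
    endloop
  endfacet
  facet normal 0.3785 0.9256 0.0000
    outer loop
      vertex 9.62 10.32 0.00
      vertex 6.27 11.69 0.00
      vertex 6.27 11.69 19.04
    endloop
  endfacet
  facet normal 0.3785 0.9256 0.0000
    outer loop
      vertex 9.62 10.32 0.00
      vertex 6.27 11.69 19.04
      vertex 9.62 10.32 19.04
    endloop
  endfacet
  facet normal -0.2406 0.9706 0.0000
    outer loop
      vertex 6.27 11.69 0.00
      vertex 2.76 10.82 0.00
      vertex 2.76 10.82 19.04
    endloop
  endfacet
  facet normal -0.2406 0.9706 0.0000
    outer loop
      vertex 6.27 11.69 0.00
      vertex 2.76 10.82 19.04
      vertex 6.27 11.69 19.04
    endloop
  endfacet
  facet normal -0.7653 0.6437 0.0000
    outer loop
      vertex 2.76 10.82 0.00
      vertex 0.43 8.05 0.00
      vertex 0.43 8.05 19.04
    endloop
  endfacet
  facet normal -0.7653 0.6437 0.0000
    outer loop
      vertex 2.76 10.82 0.00
      vertex 0.43 8.05 19.04
      vertex 2.76 10.82 19.04
    endloop
  endfacet
  facet normal -0.9974 0.0718 0.0000
    outer loop
      vertex 0.43 8.05 0.00
      vertex 0.17 4.44 0.00
      vertex 0.17 4.44 19.04
    endloop
  endfacet
  facet normal -0.9974 0.0718 0.0000
    outer loop
      vertex 0.43 8.05 0.00
      vertex 0.17 4.44 19.04
      vertex 0.43 8.05 19.04
    endloop
  endfacet
  facet normal -0.8483 -0.5295 0.0000
    outer loop
      vertex 0.17 4.44 0.00
      vertex 2.08 1.38 0.00
      vertex 2.08 1.38 19.04
    endloop
  endfacet
  facet normal -0.8483 -0.5295 0.0000
    outer loop
      vertex 0.17 4.44 0.00
      vertex 2.08 1.38 19.04
      vertex 0.17 4.44 19.04
    endloop
  endfacet
  facet normal -0.3785 -0.9256 0.0000
    outer loop
      vertex 2.08 1.38 0.00
      vertex 5.43 0.01 0.00
      vertex 5.43 0.01 19.04
    endloop
  endfacet
  facet normal -0.3785 -0.9256 0.0000
    outer loop
      vertex 2.08 1.38 0.00
      vertex 5.43 0.01 19.04
      vertex 2.08 1.38 19.04
    endloop
  endfacet
  facet normal 0.2406 -0.9706 0.0000
    outer loop
      vertex 5.43 0.01 0.00
      vertex 8.94 0.88 0.00
      vertex 8.94 0.88 19.04
    endloop
  endfacet
  facet normal 0.2406 -0.9706 0.0000
    outer loop
      vertex 5.43 0.01 0.00
      vertex 8.94 0.88 19.04
      vertex 5.43 0.01 19.04
    endloop
  endfacet
  facet normal 0.7653 -0.6437 0.0000
    outer loop
      vertex 8.94 0.88 0.00
      vertex 11.27 3.65 0.00
      vertex 11.27 3.65 19.04
    endloop
  endfacet
  facet normal 0.7653 -0.6437 0.0000
    outer loop
      vertex 8.94 0.88 0.00
      vertex 11.27 3.65 19.04
      vertex 8.94 0.88 19.04
    endloop
  endfacet
  facet normal 0.9974 -0.0718 0.0000
    outer loop
      vertex 11.27 3.65 0.00
      vertex 11.53 7.26 0.00
      vertex 11.53 7.26 19.04
    endloop
  endfacet
  facet normal 0.9974 -0.0718 0.0000
    outer loop
      vertex 11.27 3.65 0.00
      vertex 11.53 7.26 19.04
      vertex 11.27 3.65 19.04
    endloop
  endfacet
endsolid part

The G0 Z moves step by Δz≈2.38 mm. Every layer's G1 loop is the same polygon, so the solid is a straight extrusion of it from z=0 to z≈19. Closing with flat bottom and top caps and triangulating gives 36 facets — a regular 10-sided prism (a cylinder approximated with 10 flat sides), circumscribed radius ≈ 5.85 mm, height ≈ 19 mm.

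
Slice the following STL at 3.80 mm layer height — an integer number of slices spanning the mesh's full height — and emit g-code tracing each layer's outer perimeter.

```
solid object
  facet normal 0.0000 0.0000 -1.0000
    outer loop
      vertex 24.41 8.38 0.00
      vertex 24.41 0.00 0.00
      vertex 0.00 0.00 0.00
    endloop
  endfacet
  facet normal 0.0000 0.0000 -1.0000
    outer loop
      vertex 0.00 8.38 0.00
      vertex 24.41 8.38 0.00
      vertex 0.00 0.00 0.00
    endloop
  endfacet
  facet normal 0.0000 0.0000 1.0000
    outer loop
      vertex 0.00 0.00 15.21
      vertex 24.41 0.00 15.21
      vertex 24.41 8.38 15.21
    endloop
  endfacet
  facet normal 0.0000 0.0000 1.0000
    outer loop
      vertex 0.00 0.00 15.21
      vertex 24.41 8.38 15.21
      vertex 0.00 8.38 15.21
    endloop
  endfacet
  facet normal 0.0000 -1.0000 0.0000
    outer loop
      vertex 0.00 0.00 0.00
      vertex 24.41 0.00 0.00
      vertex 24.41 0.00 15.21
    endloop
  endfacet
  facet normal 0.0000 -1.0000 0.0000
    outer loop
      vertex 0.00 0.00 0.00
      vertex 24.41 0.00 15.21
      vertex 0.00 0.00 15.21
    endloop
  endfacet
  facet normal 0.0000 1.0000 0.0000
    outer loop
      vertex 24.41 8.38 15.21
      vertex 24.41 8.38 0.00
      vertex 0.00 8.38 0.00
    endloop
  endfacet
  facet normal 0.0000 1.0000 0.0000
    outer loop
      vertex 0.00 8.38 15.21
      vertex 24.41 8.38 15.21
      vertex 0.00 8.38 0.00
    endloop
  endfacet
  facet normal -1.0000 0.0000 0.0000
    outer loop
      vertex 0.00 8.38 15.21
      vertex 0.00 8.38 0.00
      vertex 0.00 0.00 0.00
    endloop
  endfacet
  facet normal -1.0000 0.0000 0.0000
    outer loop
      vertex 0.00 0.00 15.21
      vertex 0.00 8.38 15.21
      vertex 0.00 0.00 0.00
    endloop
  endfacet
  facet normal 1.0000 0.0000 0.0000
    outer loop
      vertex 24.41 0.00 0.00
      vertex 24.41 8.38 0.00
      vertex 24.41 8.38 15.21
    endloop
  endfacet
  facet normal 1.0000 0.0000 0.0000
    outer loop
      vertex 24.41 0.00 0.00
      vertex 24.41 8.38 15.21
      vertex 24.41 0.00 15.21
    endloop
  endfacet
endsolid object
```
; perimeter-only toolpath
G21 ; units = mm
G90 ; absolute positioning
G28 ; home
; layer 1
G0 Z3.80
G0 X0.00 Y0.00
G1 X24.41 Y0.00
G1 X24.41 Y8.38
G1 X0.00 Y8.38
G1 X0.00 Y0.00
; layer 2
G0 Z7.61
G0 X0.00 Y0.00
G1 X24.41 Y0.00
G1 X24.41 Y8.38
G1 X0.00 Y8.38
G1 X0.00 Y0.00
; layer 3
G0 Z11.41
G0 X0.00 Y0.00
G1 X24.41 Y0.00
G1 X24.41 Y8.38
G1 X0.00 Y8.38
G1 X0.00 Y0.00
; layer 4
G0 Z15.21
G0 X0.00 Y0.00
G1 X24.41 Y0.00
G1 X24.41 Y8.38
G1 X0.00 Y8.38
G1 X0.00 Y0.00
M2 ; end

The solid is a rectangular box, roughly 24.4 × 8.38 mm footprint and 15.2 mm tall. Slicing at Δz = 3.80 mm — 4 equal slices spanning the solid's height, so layer i sits at z = i·h/4 — gives 4 non-empty perimeters. Each is a 4-segment closed polygon; G0 lifts to the layer z and rapids to the start vertex, then G1 traces the edges.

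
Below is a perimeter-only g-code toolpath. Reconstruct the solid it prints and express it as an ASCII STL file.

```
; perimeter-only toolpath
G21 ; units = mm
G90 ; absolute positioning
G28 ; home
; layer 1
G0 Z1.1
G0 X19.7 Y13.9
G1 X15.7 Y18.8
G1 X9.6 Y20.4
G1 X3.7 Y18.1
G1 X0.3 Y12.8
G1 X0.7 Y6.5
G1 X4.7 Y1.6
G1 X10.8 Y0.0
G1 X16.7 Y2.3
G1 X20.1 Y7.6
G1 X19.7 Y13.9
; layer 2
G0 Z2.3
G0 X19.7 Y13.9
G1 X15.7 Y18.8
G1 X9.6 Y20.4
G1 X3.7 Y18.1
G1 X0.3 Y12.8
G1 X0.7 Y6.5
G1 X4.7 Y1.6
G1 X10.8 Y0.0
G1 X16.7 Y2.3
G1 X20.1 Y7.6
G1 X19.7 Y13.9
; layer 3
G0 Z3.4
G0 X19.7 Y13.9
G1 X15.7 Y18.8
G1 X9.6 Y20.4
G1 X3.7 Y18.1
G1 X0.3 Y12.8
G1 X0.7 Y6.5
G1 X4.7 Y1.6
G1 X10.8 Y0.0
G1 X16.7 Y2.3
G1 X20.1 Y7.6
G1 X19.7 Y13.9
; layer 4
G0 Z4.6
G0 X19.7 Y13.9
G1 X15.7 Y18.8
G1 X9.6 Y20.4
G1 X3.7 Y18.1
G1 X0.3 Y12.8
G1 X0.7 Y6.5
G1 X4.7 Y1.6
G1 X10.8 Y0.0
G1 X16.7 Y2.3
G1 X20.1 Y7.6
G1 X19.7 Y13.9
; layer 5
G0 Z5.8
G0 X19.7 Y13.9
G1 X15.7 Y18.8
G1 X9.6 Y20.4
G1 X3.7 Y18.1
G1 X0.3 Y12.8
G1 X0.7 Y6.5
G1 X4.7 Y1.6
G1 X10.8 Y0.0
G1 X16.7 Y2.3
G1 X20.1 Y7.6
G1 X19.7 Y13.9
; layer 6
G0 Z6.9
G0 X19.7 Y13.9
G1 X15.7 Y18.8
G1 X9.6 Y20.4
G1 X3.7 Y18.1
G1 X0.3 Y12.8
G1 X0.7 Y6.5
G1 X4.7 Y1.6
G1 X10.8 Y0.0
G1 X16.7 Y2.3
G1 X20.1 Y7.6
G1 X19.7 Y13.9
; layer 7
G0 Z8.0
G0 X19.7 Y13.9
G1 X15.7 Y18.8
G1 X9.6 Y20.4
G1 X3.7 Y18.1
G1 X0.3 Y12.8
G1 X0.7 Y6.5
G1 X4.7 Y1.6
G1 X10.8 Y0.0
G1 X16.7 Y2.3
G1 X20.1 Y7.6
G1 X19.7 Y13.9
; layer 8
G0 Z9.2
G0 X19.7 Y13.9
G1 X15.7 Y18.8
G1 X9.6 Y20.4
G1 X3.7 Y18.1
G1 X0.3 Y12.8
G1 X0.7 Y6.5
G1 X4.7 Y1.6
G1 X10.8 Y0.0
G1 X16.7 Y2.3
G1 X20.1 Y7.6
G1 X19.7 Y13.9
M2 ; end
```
solid part
  facet normal 0.0000 0.0000 -1.0000
    outer loop
      vertex 9.6 20.4 0.0
      vertex 15.7 18.8 0.0
      vertex 19.7 13.9 0.0
    endloop
  endfacet
  facet normal 0.0000 0.0000 -1.0000
    outer loop
      vertex 3.7 18.1 0.0
      vertex 9.6 20.4 0.0
      vertex 19.7 13.9 0.0
    endloop
  endfacet
  facet normal 0.0000 0.0000 -1.0000
    outer loop
      vertex 0.3 12.8 0.0
      vertex 3.7 18.1 0.0
      vertex 19.7 13.9 0.0
    endloop
  endfacet
  facet normal 0.0000 0.0000 -1.0000
    outer loop
      vertex 0.7 6.5 0.0
      vertex 0.3 12.8 0.0
      vertex 19.7 13.9 0.0
    endloop
  endfacet
  facet normal 0.0000 0.0000 -1.0000
    outer loop
      vertex 4.7 1.6 0.0
      vertex 0.7 6.5 0.0
      vertex 19.7 13.9 0.0
    endloop
  endfacet
  facet normal 0.0000 0.0000 -1.0000
    outer loop
      vertex 10.8 0.0 0.0
      vertex 4.7 1.6 0.0
      vertex 19.7 13.9 0.0
    endloop
  endfacet
  facet normal 0.0000 0.0000 -1.0000
    outer loop
      vertex 16.7 2.3 0.0
      vertex 10.8 0.0 0.0
      vertex 19.7 13.9 0.0
    endloop
  endfacet
  facet normal 0.0000 0.0000 -1.0000
    outer loop
      vertex 20.1 7.6 0.0
      vertex 16.7 2.3 0.0
      vertex 19.7 13.9 0.0
    endloop
  endfacet
  facet normal 0.0000 0.0000 1.0000
    outer loop
      vertex 19.7 13.9 9.2
      vertex 15.7 18.8 9.2
      vertex 9.6 20.4 9.2
    endloop
  endfacet
  facet normal 0.0000 0.0000 1.0000
    outer loop
      vertex 19.7 13.9 9.2
      vertex 9.6 20.4 9.2
      vertex 3.7 18.1 9.2
    endloop
  endfacet
  facet normal 0.0000 0.0000 1.0000
    outer loop
      vertex 19.7 13.9 9.2
      vertex 3.7 18.1 9.2
      vertex 0.3 12.8 9.2
    endloop
  endfacet
  facet normal 0.0000 0.0000 1.0000
    outer loop
      vertex 19.7 13.9 9.2
      vertex 0.3 12.8 9.2
      vertex 0.7 6.5 9.2
    endloop
  endfacet
  facet normal 0.0000 0.0000 1.0000
    outer loop
      vertex 19.7 13.9 9.2
      vertex 0.7 6.5 9.2
      vertex 4.7 1.6 9.2
    endloop
  endfacet
  facet normal 0.0000 0.0000 1.0000
    outer loop
      vertex 19.7 13.9 9.2
      vertex 4.7 1.6 9.2
      vertex 10.8 0.0 9.2
    endloop
  endfacet
  facet normal 0.0000 0.0000 1.0000
    outer loop
      vertex 19.7 13.9 9.2
      vertex 10.8 0.0 9.2
      vertex 16.7 2.3 9.2
    endloop
  endfacet
  facet normal 0.0000 0.0000 1.0000
    outer loop
      vertex 19.7 13.9 9.2
      vertex 16.7 2.3 9.2
      vertex 20.1 7.6 9.2
    endloop
  endfacet
  facet normal 0.7747 0.6324 0.0000
    outer loop
      vertex 19.7 13.9 0.0
      vertex 15.7 18.8 0.0
      vertex 15.7 18.8 9.2
    endloop
  endfacet
  facet normal 0.7747 0.6324 0.0000
    outer loop
      vertex 19.7 13.9 0.0
      vertex 15.7 18.8 9.2
      vertex 19.7 13.9 9.2
    endloop
  endfacet
  facet normal 0.2537 0.9673 0.0000
    outer loop
      vertex 15.7 18.8 0.0
      vertex 9.6 20.4 0.0
      vertex 9.6 20.4 9.2
    endloop
  endfacet
  facet normal 0.2537 0.9673 0.0000
    outer loop
      vertex 15.7 18.8 0.0
      vertex 9.6 20.4 9.2
      vertex 15.7 18.8 9.2
    endloop
  endfacet
  facet normal -0.3632 0.9317 0.0000
    outer loop
      vertex 9.6 20.4 0.0
      vertex 3.7 18.1 0.0
      vertex 3.7 18.1 9.2
    endloop
  endfacet
  facet normal -0.3632 0.9317 0.0000
    outer loop
      vertex 9.6 20.4 0.0
      vertex 3.7 18.1 9.2
      vertex 9.6 20.4 9.2
    endloop
  endfacet
  facet normal -0.8417 0.5400 0.0000
    outer loop
      vertex 3.7 18.1 0.0
      vertex 0.3 12.8 0.0
      vertex 0.3 12.8 9.2
    endloop
  endfacet
  facet normal -0.8417 0.5400 0.0000
    outer loop
      vertex 3.7 18.1 0.0
      vertex 0.3 12.8 9.2
      vertex 3.7 18.1 9.2
    endloop
  endfacet
  facet normal -0.9980 -0.0634 0.0000
    outer loop
      vertex 0.3 12.8 0.0
      vertex 0.7 6.5 0.0
      vertex 0.7 6.5 9.2
    endloop
  endfacet
  facet normal -0.9980 -0.0634 0.0000
    outer loop
      vertex 0.3 12.8 0.0
      vertex 0.7 6.5 9.2
      vertex 0.3 12.8 9.2
    endloop
  endfacet
  facet normal -0.7747 -0.6324 0.0000
    outer loop
      vertex 0.7 6.5 0.0
      vertex 4.7 1.6 0.0
      vertex 4.7 1.6 9.2
    endloop
  endfacet
  facet normal -0.7747 -0.6324 0.0000
    outer loop
      vertex 0.7 6.5 0.0
      vertex 4.7 1.6 9.2
      vertex 0.7 6.5 9.2
    endloop
  endfacet
  facet normal -0.2537 -0.9673 0.0000
    outer loop
      vertex 4.7 1.6 0.0
      vertex 10.8 0.0 0.0
      vertex 10.8 0.0 9.2
    endloop
  endfacet
  facet normal -0.2537 -0.9673 0.0000
    outer loop
      vertex 4.7 1.6 0.0
      vertex 10.8 0.0 9.2
      vertex 4.7 1.6 9.2
    endloop
  endfacet
  facet normal 0.3632 -0.9317 0.0000
    outer loop
      vertex 10.8 0.0 0.0
      vertex 16.7 2.3 0.0
      vertex 16.7 2.3 9.2
    endloop
  endfacet
  facet normal 0.3632 -0.9317 0.0000
    outer loop
      vertex 10.8 0.0 0.0
      vertex 16.7 2.3 9.2
      vertex 10.8 0.0 9.2
    endloop
  endfacet
  facet normal 0.8417 -0.5400 0.0000
    outer loop
      vertex 16.7 2.3 0.0
      vertex 20.1 7.6 0.0
      vertex 20.1 7.6 9.2
    endloop
  endfacet
  facet normal 0.8417 -0.5400 0.0000
    outer loop
      vertex 16.7 2.3 0.0
      vertex 20.1 7.6 9.2
      vertex 16.7 2.3 9.2
    endloop
  endfacet
  facet normal 0.9980 0.0634 0.0000
    outer loop
      vertex 20.1 7.6 0.0
      vertex 19.7 13.9 0.0
      vertex 19.7 13.9 9.2
    endloop
  endfacet
  facet normal 0.9980 0.0634 0.0000
    outer loop
      vertex 20.1 7.6 0.0
      vertex 19.7 13.9 9.2
      vertex 20.1 7.6 9.2
    endloop
  endfacet
endsolid part

The G0 Z moves step by Δz≈1.1 mm. Every layer's G1 loop is the same polygon, so the solid is a straight extrusion of it from z=0 to z≈9.2. Closing with flat bottom and top caps and triangulating gives 36 facets — a regular 10-sided prism (a cylinder approximated with 10 flat sides), circumscribed radius ≈ 10.2 mm, height ≈ 9.2 mm.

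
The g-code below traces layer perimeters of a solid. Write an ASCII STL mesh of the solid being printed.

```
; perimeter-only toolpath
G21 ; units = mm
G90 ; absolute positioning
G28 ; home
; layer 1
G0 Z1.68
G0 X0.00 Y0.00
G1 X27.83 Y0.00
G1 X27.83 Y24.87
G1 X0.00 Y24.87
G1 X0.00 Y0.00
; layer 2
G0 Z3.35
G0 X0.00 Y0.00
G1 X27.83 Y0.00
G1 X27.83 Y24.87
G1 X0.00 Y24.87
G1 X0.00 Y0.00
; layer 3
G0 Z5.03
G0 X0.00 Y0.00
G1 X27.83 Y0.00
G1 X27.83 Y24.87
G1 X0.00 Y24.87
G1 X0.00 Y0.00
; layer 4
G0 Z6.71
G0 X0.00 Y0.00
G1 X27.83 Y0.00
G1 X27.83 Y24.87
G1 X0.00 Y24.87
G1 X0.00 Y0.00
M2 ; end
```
solid part
  facet normal 0.0000 0.0000 -1.0000
    outer loop
      vertex 27.83 24.87 0.00
      vertex 27.83 0.00 0.00
      vertex 0.00 0.00 0.00
    endloop
  endfacet
  facet normal 0.0000 0.0000 -1.0000
    outer loop
      vertex 0.00 24.87 0.00
      vertex 27.83 24.87 0.00
      vertex 0.00 0.00 0.00
    endloop
  endfacet
  facet normal 0.0000 0.0000 1.0000
    outer loop
      vertex 0.00 0.00 6.71
      vertex 27.83 0.00 6.71
      vertex 27.83 24.87 6.71
    endloop
  endfacet
  facet normal 0.0000 0.0000 1.0000
    outer loop
      vertex 0.00 0.00 6.71
      vertex 27.83 24.87 6.71
      vertex 0.00 24.87 6.71
    endloop
  endfacet
  facet normal 0.0000 -1.0000 0.0000
    outer loop
      vertex 0.00 0.00 0.00
      vertex 27.83 0.00 0.00
      vertex 27.83 0.00 6.71
    endloop
  endfacet
  facet normal 0.0000 -1.0000 0.0000
    outer loop
      vertex 0.00 0.00 0.00
      vertex 27.83 0.00 6.71
      vertex 0.00 0.00 6.71
    endloop
  endfacet
  facet normal 0.0000 1.0000 0.0000
    outer loop
      vertex 27.83 24.87 6.71
      vertex 27.83 24.87 0.00
      vertex 0.00 24.87 0.00
    endloop
  endfacet
  facet normal 0.0000 1.0000 0.0000
    outer loop
      vertex 0.00 24.87 6.71
      vertex 27.83 24.87 6.71
      vertex 0.00 24.87 0.00
    endloop
  endfacet
  facet normal -1.0000 0.0000 0.0000
    outer loop
      vertex 0.00 24.87 6.71
      vertex 0.00 24.87 0.00
      vertex 0.00 0.00 0.00
    endloop
  endfacet
  facet normal -1.0000 0.0000 0.0000
    outer loop
      vertex 0.00 0.00 6.71
      vertex 0.00 24.87 6.71
      vertex 0.00 0.00 0.00
    endloop
  endfacet
  facet normal 1.0000 0.0000 0.0000
    outer loop
      vertex 27.83 0.00 0.00
      vertex 27.83 24.87 0.00
      vertex 27.83 24.87 6.71
    endloop
  endfacet
  facet normal 1.0000 0.0000 0.0000
    outer loop
      vertex 27.83 0.00 0.00
      vertex 27.83 24.87 6.71
      vertex 27.83 0.00 6.71
    endloop
  endfacet
endsolid part

The G0 Z moves step by Δz≈1.68 mm. Every layer's G1 loop is the same polygon, so the solid is a straight extrusion of it from z=0 to z≈6.71. Closing with flat bottom and top caps and triangulating gives 12 facets — a rectangular box, roughly 27.8 × 24.9 mm footprint and 6.71 mm tall.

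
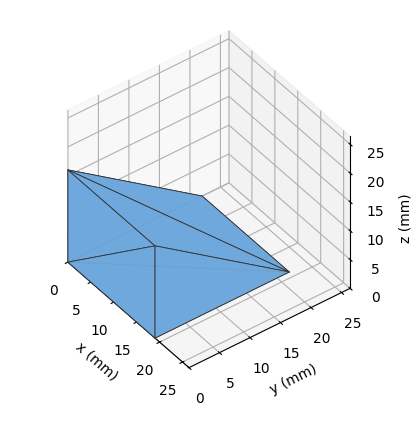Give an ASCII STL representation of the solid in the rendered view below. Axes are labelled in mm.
Reading the render: the shape is a wedge (ramp): 19 × 22 mm base, rising to 16 mm along the y=0 edge and sloping linearly to z=0 at y=22 (dimensions read to the nearest mm from the axis ticks). For the STL, each face is triangulated and given an outward normal.

solid part
  facet normal 0.0000 0.0000 -1.0000
    outer loop
      vertex 19.00 22.00 0.00
      vertex 19.00 0.00 0.00
      vertex 0.00 0.00 0.00
    endloop
  endfacet
  facet normal 0.0000 0.0000 -1.0000
    outer loop
      vertex 0.00 22.00 0.00
      vertex 19.00 22.00 0.00
      vertex 0.00 0.00 0.00
    endloop
  endfacet
  facet normal 0.0000 -1.0000 0.0000
    outer loop
      vertex 0.00 0.00 0.00
      vertex 19.00 0.00 0.00
      vertex 19.00 0.00 16.00
    endloop
  endfacet
  facet normal 0.0000 -1.0000 0.0000
    outer loop
      vertex 0.00 0.00 0.00
      vertex 19.00 0.00 16.00
      vertex 0.00 0.00 16.00
    endloop
  endfacet
  facet normal 0.0000 0.5882 0.8087
    outer loop
      vertex 0.00 0.00 16.00
      vertex 19.00 0.00 16.00
      vertex 19.00 22.00 0.00
    endloop
  endfacet
  facet normal 0.0000 0.5882 0.8087
    outer loop
      vertex 0.00 0.00 16.00
      vertex 19.00 22.00 0.00
      vertex 0.00 22.00 0.00
    endloop
  endfacet
  facet normal -1.0000 0.0000 0.0000
    outer loop
      vertex 0.00 0.00 16.00
      vertex 0.00 22.00 0.00
      vertex 0.00 0.00 0.00
    endloop
  endfacet
  facet normal 1.0000 0.0000 0.0000
    outer loop
      vertex 19.00 0.00 0.00
      vertex 19.00 22.00 0.00
      vertex 19.00 0.00 16.00
    endloop
  endfacet
endsolid part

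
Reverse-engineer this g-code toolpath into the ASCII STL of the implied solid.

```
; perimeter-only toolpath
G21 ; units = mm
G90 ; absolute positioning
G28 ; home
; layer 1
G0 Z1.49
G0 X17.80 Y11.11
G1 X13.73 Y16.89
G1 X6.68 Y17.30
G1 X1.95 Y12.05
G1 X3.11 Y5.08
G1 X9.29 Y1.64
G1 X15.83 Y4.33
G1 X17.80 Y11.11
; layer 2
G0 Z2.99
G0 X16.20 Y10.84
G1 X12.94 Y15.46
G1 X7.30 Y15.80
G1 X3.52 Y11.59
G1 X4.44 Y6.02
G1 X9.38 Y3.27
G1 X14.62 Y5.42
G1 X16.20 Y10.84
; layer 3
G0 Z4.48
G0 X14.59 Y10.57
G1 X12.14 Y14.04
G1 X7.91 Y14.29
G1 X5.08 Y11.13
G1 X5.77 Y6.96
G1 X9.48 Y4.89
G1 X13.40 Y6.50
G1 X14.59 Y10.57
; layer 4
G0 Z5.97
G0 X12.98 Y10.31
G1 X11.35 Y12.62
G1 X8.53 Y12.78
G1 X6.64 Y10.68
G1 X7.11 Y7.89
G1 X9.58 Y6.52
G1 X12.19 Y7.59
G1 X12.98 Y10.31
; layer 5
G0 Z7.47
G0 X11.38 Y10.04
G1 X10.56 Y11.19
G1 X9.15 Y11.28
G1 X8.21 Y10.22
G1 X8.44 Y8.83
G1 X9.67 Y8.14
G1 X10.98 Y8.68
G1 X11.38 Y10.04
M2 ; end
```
solid part
  facet normal 0.0000 0.0000 -1.0000
    outer loop
      vertex 6.06 18.81 0.00
      vertex 14.52 18.31 0.00
      vertex 19.41 11.38 0.00
    endloop
  endfacet
  facet normal 0.0000 0.0000 -1.0000
    outer loop
      vertex 0.39 12.50 0.00
      vertex 6.06 18.81 0.00
      vertex 19.41 11.38 0.00
    endloop
  endfacet
  facet normal 0.0000 0.0000 -1.0000
    outer loop
      vertex 1.78 4.14 0.00
      vertex 0.39 12.50 0.00
      vertex 19.41 11.38 0.00
    endloop
  endfacet
  facet normal 0.0000 0.0000 -1.0000
    outer loop
      vertex 9.19 0.02 0.00
      vertex 1.78 4.14 0.00
      vertex 19.41 11.38 0.00
    endloop
  endfacet
  facet normal 0.0000 0.0000 -1.0000
    outer loop
      vertex 17.04 3.24 0.00
      vertex 9.19 0.02 0.00
      vertex 19.41 11.38 0.00
    endloop
  endfacet
  facet normal 0.5828 0.4112 0.7009
    outer loop
      vertex 19.41 11.38 0.00
      vertex 14.52 18.31 0.00
      vertex 9.77 9.77 8.96
    endloop
  endfacet
  facet normal 0.0421 0.7120 0.7009
    outer loop
      vertex 14.52 18.31 0.00
      vertex 6.06 18.81 0.00
      vertex 9.77 9.77 8.96
    endloop
  endfacet
  facet normal -0.5306 0.4768 0.7008
    outer loop
      vertex 6.06 18.81 0.00
      vertex 0.39 12.50 0.00
      vertex 9.77 9.77 8.96
    endloop
  endfacet
  facet normal -0.7036 -0.1170 0.7009
    outer loop
      vertex 0.39 12.50 0.00
      vertex 1.78 4.14 0.00
      vertex 9.77 9.77 8.96
    endloop
  endfacet
  facet normal -0.3466 -0.6234 0.7008
    outer loop
      vertex 1.78 4.14 0.00
      vertex 9.19 0.02 0.00
      vertex 9.77 9.77 8.96
    endloop
  endfacet
  facet normal 0.2707 -0.6601 0.7007
    outer loop
      vertex 9.19 0.02 0.00
      vertex 17.04 3.24 0.00
      vertex 9.77 9.77 8.96
    endloop
  endfacet
  facet normal 0.6848 -0.1994 0.7009
    outer loop
      vertex 17.04 3.24 0.00
      vertex 19.41 11.38 0.00
      vertex 9.77 9.77 8.96
    endloop
  endfacet
endsolid part

The G0 Z moves step by Δz≈1.49 mm. The G1 loops shrink linearly with z, so the solid tapers from its base footprint up to z≈8.96. Closing with a flat bottom cap and the tapered top and triangulating gives 12 facets — a regular 7-sided pyramid, base circumscribed radius ≈ 9.77 mm, apex at z ≈ 8.96 mm.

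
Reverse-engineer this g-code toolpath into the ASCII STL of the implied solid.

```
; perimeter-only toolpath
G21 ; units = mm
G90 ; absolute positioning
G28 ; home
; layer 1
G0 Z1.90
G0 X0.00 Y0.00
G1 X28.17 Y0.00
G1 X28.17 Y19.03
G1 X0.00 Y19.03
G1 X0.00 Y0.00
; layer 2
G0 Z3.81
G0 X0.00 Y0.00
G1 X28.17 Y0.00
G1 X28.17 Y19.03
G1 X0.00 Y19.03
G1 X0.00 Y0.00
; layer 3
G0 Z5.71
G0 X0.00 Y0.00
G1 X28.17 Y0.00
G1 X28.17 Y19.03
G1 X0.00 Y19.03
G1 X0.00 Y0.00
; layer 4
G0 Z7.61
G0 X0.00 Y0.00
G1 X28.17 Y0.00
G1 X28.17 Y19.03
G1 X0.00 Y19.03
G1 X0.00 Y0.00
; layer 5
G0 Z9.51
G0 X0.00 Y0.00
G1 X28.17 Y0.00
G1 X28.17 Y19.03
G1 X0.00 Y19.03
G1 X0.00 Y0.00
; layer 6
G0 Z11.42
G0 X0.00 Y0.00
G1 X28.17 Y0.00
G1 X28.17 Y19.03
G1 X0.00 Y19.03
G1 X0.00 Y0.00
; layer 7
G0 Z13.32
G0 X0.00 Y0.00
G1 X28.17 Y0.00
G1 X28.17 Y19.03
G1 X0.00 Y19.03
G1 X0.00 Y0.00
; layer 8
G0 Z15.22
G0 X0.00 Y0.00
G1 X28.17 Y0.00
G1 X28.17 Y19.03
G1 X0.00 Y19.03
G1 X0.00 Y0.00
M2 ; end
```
solid part
  facet normal 0.0000 0.0000 -1.0000
    outer loop
      vertex 28.17 19.03 0.00
      vertex 28.17 0.00 0.00
      vertex 0.00 0.00 0.00
    endloop
  endfacet
  facet normal 0.0000 0.0000 -1.0000
    outer loop
      vertex 0.00 19.03 0.00
      vertex 28.17 19.03 0.00
      vertex 0.00 0.00 0.00
    endloop
  endfacet
  facet normal 0.0000 0.0000 1.0000
    outer loop
      vertex 0.00 0.00 15.22
      vertex 28.17 0.00 15.22
      vertex 28.17 19.03 15.22
    endloop
  endfacet
  facet normal 0.0000 0.0000 1.0000
    outer loop
      vertex 0.00 0.00 15.22
      vertex 28.17 19.03 15.22
      vertex 0.00 19.03 15.22
    endloop
  endfacet
  facet normal 0.0000 -1.0000 0.0000
    outer loop
      vertex 0.00 0.00 0.00
      vertex 28.17 0.00 0.00
      vertex 28.17 0.00 15.22
    endloop
  endfacet
  facet normal 0.0000 -1.0000 0.0000
    outer loop
      vertex 0.00 0.00 0.00
      vertex 28.17 0.00 15.22
      vertex 0.00 0.00 15.22
    endloop
  endfacet
  facet normal 0.0000 1.0000 0.0000
    outer loop
      vertex 28.17 19.03 15.22
      vertex 28.17 19.03 0.00
      vertex 0.00 19.03 0.00
    endloop
  endfacet
  facet normal 0.0000 1.0000 0.0000
    outer loop
      vertex 0.00 19.03 15.22
      vertex 28.17 19.03 15.22
      vertex 0.00 19.03 0.00
    endloop
  endfacet
  facet normal -1.0000 0.0000 0.0000
    outer loop
      vertex 0.00 19.03 15.22
      vertex 0.00 19.03 0.00
      vertex 0.00 0.00 0.00
    endloop
  endfacet
  facet normal -1.0000 0.0000 0.0000
    outer loop
      vertex 0.00 0.00 15.22
      vertex 0.00 19.03 15.22
      vertex 0.00 0.00 0.00
    endloop
  endfacet
  facet normal 1.0000 0.0000 0.0000
    outer loop
      vertex 28.17 0.00 0.00
      vertex 28.17 19.03 0.00
      vertex 28.17 19.03 15.22
    endloop
  endfacet
  facet normal 1.0000 0.0000 0.0000
    outer loop
      vertex 28.17 0.00 0.00
      vertex 28.17 19.03 15.22
      vertex 28.17 0.00 15.22
    endloop
  endfacet
endsolid part

The G0 Z moves step by Δz≈1.90 mm. Every layer's G1 loop is the same polygon, so the solid is a straight extrusion of it from z=0 to z≈15.2. Closing with flat bottom and top caps and triangulating gives 12 facets — a rectangular box, roughly 28.2 × 19 mm footprint and 15.2 mm tall.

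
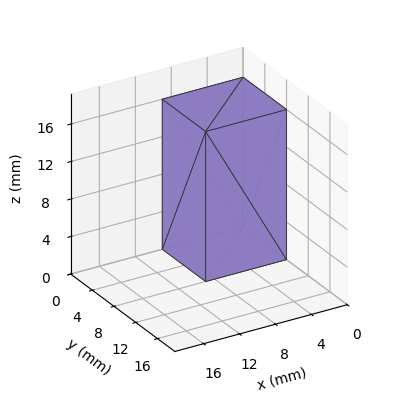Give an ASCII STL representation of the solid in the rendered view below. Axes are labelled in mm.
Reading the render: the shape is a rectangular box, roughly 9 × 8 mm footprint and 16 mm tall (dimensions read to the nearest mm from the axis ticks). For the STL, each face is triangulated and given an outward normal.

solid part
  facet normal 0.0000 0.0000 -1.0000
    outer loop
      vertex 9.00 8.00 0.00
      vertex 9.00 0.00 0.00
      vertex 0.00 0.00 0.00
    endloop
  endfacet
  facet normal 0.0000 0.0000 -1.0000
    outer loop
      vertex 0.00 8.00 0.00
      vertex 9.00 8.00 0.00
      vertex 0.00 0.00 0.00
    endloop
  endfacet
  facet normal 0.0000 0.0000 1.0000
    outer loop
      vertex 0.00 0.00 16.00
      vertex 9.00 0.00 16.00
      vertex 9.00 8.00 16.00
    endloop
  endfacet
  facet normal 0.0000 0.0000 1.0000
    outer loop
      vertex 0.00 0.00 16.00
      vertex 9.00 8.00 16.00
      vertex 0.00 8.00 16.00
    endloop
  endfacet
  facet normal 0.0000 -1.0000 0.0000
    outer loop
      vertex 0.00 0.00 0.00
      vertex 9.00 0.00 0.00
      vertex 9.00 0.00 16.00
    endloop
  endfacet
  facet normal 0.0000 -1.0000 0.0000
    outer loop
      vertex 0.00 0.00 0.00
      vertex 9.00 0.00 16.00
      vertex 0.00 0.00 16.00
    endloop
  endfacet
  facet normal 0.0000 1.0000 0.0000
    outer loop
      vertex 9.00 8.00 16.00
      vertex 9.00 8.00 0.00
      vertex 0.00 8.00 0.00
    endloop
  endfacet
  facet normal 0.0000 1.0000 0.0000
    outer loop
      vertex 0.00 8.00 16.00
      vertex 9.00 8.00 16.00
      vertex 0.00 8.00 0.00
    endloop
  endfacet
  facet normal -1.0000 0.0000 0.0000
    outer loop
      vertex 0.00 8.00 16.00
      vertex 0.00 8.00 0.00
      vertex 0.00 0.00 0.00
    endloop
  endfacet
  facet normal -1.0000 0.0000 0.0000
    outer loop
      vertex 0.00 0.00 16.00
      vertex 0.00 8.00 16.00
      vertex 0.00 0.00 0.00
    endloop
  endfacet
  facet normal 1.0000 0.0000 0.0000
    outer loop
      vertex 9.00 0.00 0.00
      vertex 9.00 8.00 0.00
      vertex 9.00 8.00 16.00
    endloop
  endfacet
  facet normal 1.0000 0.0000 0.0000
    outer loop
      vertex 9.00 0.00 0.00
      vertex 9.00 8.00 16.00
      vertex 9.00 0.00 16.00
    endloop
  endfacet
endsolid part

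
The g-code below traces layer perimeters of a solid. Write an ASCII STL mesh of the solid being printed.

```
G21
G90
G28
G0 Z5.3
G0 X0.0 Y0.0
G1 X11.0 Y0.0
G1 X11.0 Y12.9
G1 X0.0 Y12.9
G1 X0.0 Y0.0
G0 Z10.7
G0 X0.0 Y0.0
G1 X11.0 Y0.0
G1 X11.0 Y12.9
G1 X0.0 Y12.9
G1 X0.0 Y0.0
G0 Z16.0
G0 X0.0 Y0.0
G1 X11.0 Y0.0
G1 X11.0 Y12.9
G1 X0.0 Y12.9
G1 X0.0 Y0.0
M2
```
solid part
  facet normal 0.0000 0.0000 -1.0000
    outer loop
      vertex 11.0 12.9 0.0
      vertex 11.0 0.0 0.0
      vertex 0.0 0.0 0.0
    endloop
  endfacet
  facet normal 0.0000 0.0000 -1.0000
    outer loop
      vertex 0.0 12.9 0.0
      vertex 11.0 12.9 0.0
      vertex 0.0 0.0 0.0
    endloop
  endfacet
  facet normal 0.0000 0.0000 1.0000
    outer loop
      vertex 0.0 0.0 16.0
      vertex 11.0 0.0 16.0
      vertex 11.0 12.9 16.0
    endloop
  endfacet
  facet normal 0.0000 0.0000 1.0000
    outer loop
      vertex 0.0 0.0 16.0
      vertex 11.0 12.9 16.0
      vertex 0.0 12.9 16.0
    endloop
  endfacet
  facet normal 0.0000 -1.0000 0.0000
    outer loop
      vertex 0.0 0.0 0.0
      vertex 11.0 0.0 0.0
      vertex 11.0 0.0 16.0
    endloop
  endfacet
  facet normal 0.0000 -1.0000 0.0000
    outer loop
      vertex 0.0 0.0 0.0
      vertex 11.0 0.0 16.0
      vertex 0.0 0.0 16.0
    endloop
  endfacet
  facet normal 0.0000 1.0000 0.0000
    outer loop
      vertex 11.0 12.9 16.0
      vertex 11.0 12.9 0.0
      vertex 0.0 12.9 0.0
    endloop
  endfacet
  facet normal 0.0000 1.0000 0.0000
    outer loop
      vertex 0.0 12.9 16.0
      vertex 11.0 12.9 16.0
      vertex 0.0 12.9 0.0
    endloop
  endfacet
  facet normal -1.0000 0.0000 0.0000
    outer loop
      vertex 0.0 12.9 16.0
      vertex 0.0 12.9 0.0
      vertex 0.0 0.0 0.0
    endloop
  endfacet
  facet normal -1.0000 0.0000 0.0000
    outer loop
      vertex 0.0 0.0 16.0
      vertex 0.0 12.9 16.0
      vertex 0.0 0.0 0.0
    endloop
  endfacet
  facet normal 1.0000 0.0000 0.0000
    outer loop
      vertex 11.0 0.0 0.0
      vertex 11.0 12.9 0.0
      vertex 11.0 12.9 16.0
    endloop
  endfacet
  facet normal 1.0000 0.0000 0.0000
    outer loop
      vertex 11.0 0.0 0.0
      vertex 11.0 12.9 16.0
      vertex 11.0 0.0 16.0
    endloop
  endfacet
endsolid part

The G0 Z moves step by Δz≈5.3 mm. Every layer's G1 loop is the same polygon, so the solid is a straight extrusion of it from z=0 to z≈16. Closing with flat bottom and top caps and triangulating gives 12 facets — a rectangular box, roughly 11 × 12.9 mm footprint and 16 mm tall.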